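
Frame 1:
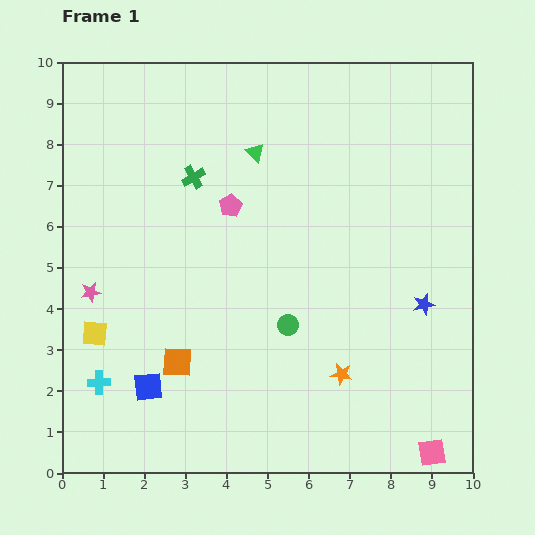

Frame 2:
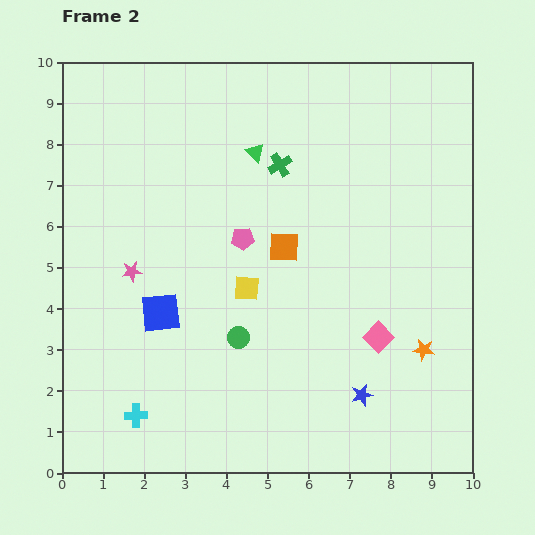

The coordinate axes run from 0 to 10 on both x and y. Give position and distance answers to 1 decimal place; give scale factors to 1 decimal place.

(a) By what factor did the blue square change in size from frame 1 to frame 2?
1.4×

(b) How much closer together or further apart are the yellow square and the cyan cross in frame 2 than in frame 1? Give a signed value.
+2.9

Distance in frame 1: 1.2. Distance in frame 2: 4.1.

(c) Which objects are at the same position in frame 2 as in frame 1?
the green triangle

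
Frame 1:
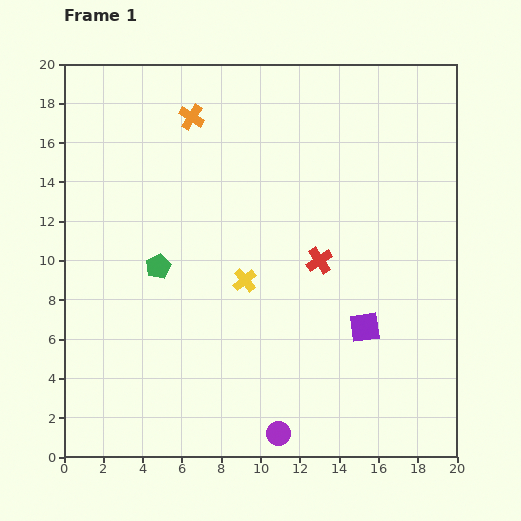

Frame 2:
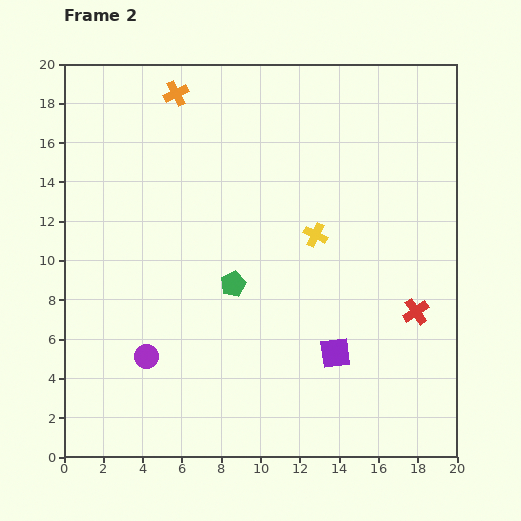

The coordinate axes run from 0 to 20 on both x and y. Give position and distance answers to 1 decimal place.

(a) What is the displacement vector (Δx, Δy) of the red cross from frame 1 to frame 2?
(4.9, -2.6)

The red cross was at (13.0, 10.0) in frame 1 and (17.9, 7.4) in frame 2.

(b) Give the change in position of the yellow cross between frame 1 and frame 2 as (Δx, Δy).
(3.6, 2.3)

The yellow cross was at (9.2, 9.0) in frame 1 and (12.8, 11.3) in frame 2.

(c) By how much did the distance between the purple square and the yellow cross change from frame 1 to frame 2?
-0.5

Distance in frame 1: 6.6. Distance in frame 2: 6.1.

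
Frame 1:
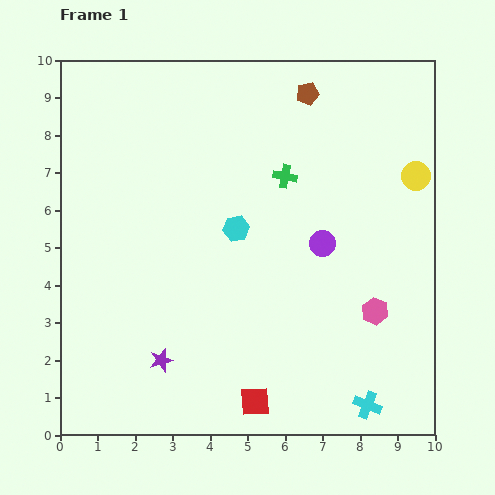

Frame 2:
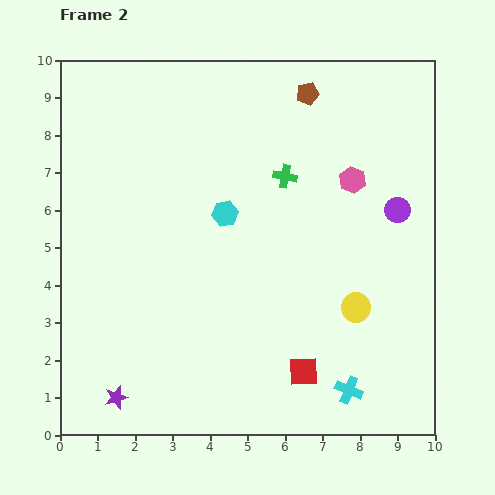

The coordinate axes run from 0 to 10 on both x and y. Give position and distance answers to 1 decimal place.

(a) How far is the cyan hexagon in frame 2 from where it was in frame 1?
0.5

The cyan hexagon moved from (4.7, 5.5) to (4.4, 5.9), a distance of √(0.3² + 0.4²) ≈ 0.5.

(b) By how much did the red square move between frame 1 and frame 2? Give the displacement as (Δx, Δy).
(1.3, 0.8)

The red square was at (5.2, 0.9) in frame 1 and (6.5, 1.7) in frame 2.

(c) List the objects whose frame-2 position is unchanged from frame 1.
the green cross, the brown pentagon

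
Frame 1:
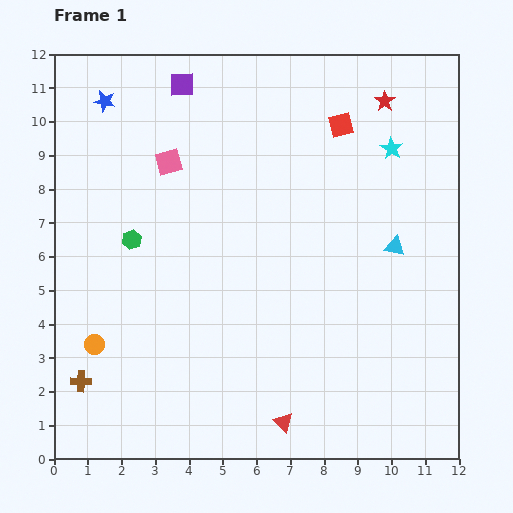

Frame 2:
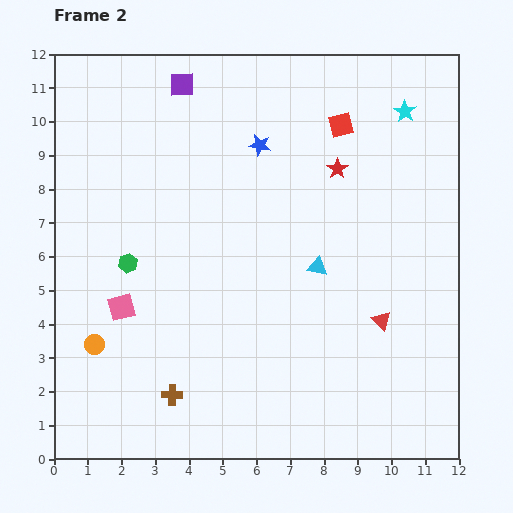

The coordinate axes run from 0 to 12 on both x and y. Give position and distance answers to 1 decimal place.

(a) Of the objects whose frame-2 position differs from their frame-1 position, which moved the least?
the green hexagon

(moved 0.7)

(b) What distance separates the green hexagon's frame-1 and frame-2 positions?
0.7

The green hexagon moved from (2.3, 6.5) to (2.2, 5.8), a distance of √(0.1² + 0.7²) ≈ 0.7.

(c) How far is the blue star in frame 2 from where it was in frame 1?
4.8

The blue star moved from (1.5, 10.6) to (6.1, 9.3), a distance of √(4.6² + 1.3²) ≈ 4.8.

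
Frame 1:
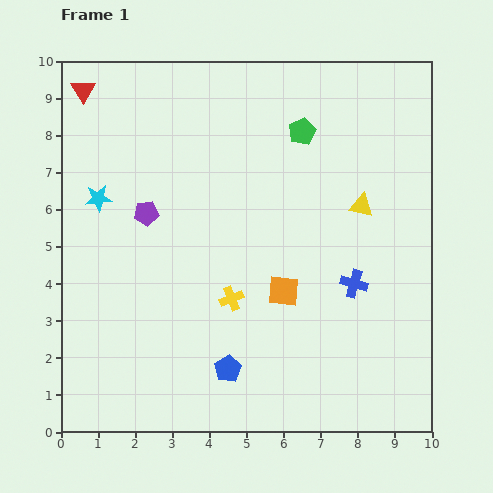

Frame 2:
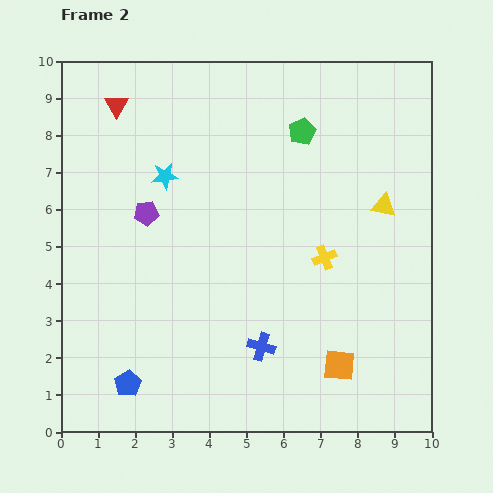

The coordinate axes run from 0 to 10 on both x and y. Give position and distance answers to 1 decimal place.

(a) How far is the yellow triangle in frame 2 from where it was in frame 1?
0.6

The yellow triangle moved from (8.1, 6.1) to (8.7, 6.1), a distance of √(0.6² + 0.0²) ≈ 0.6.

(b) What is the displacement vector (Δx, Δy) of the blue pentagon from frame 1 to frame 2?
(-2.7, -0.4)

The blue pentagon was at (4.5, 1.7) in frame 1 and (1.8, 1.3) in frame 2.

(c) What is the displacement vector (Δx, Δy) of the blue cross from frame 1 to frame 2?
(-2.5, -1.7)

The blue cross was at (7.9, 4.0) in frame 1 and (5.4, 2.3) in frame 2.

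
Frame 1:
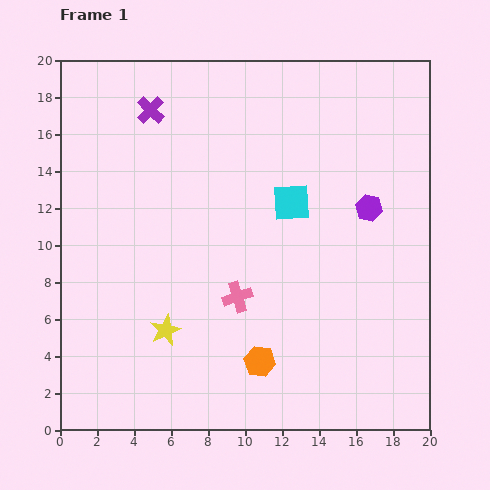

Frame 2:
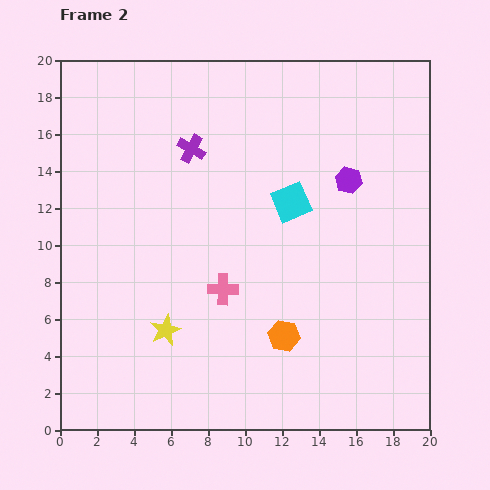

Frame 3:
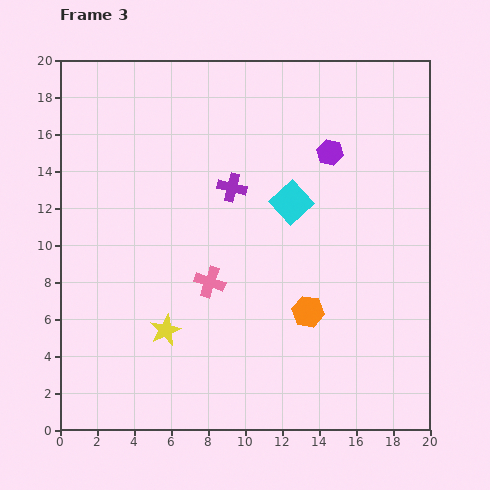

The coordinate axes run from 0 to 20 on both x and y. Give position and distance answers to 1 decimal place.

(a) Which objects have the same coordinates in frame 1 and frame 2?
the cyan square, the yellow star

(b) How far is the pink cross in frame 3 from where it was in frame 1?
1.7

The pink cross moved from (9.6, 7.2) to (8.1, 8.0), a distance of √(1.5² + 0.8²) ≈ 1.7.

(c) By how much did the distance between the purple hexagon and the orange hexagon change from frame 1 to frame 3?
-1.5

Distance in frame 1: 10.2. Distance in frame 3: 8.7.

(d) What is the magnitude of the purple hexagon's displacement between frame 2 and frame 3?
1.8

The purple hexagon moved from (15.6, 13.5) to (14.6, 15.0), a distance of √(1.0² + 1.5²) ≈ 1.8.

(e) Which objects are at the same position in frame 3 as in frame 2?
the cyan square, the yellow star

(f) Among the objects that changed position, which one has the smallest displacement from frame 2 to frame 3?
the pink cross

(moved 0.8)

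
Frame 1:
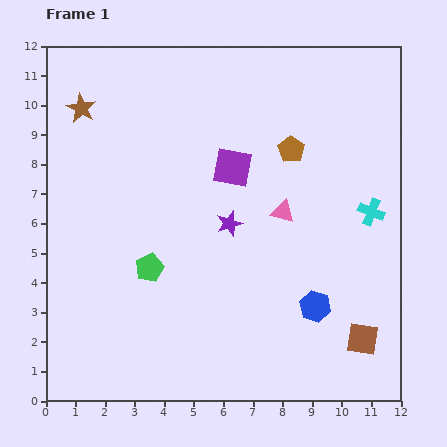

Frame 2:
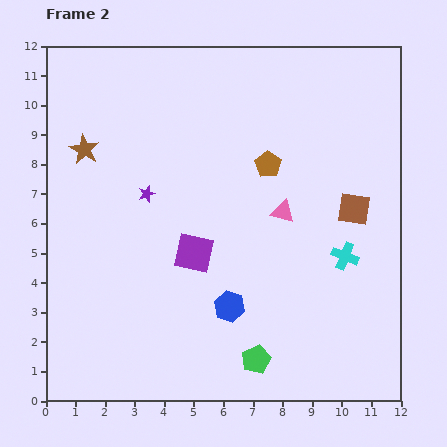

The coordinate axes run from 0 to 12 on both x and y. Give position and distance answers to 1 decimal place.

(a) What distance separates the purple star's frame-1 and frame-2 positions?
3.0

The purple star moved from (6.2, 6.0) to (3.4, 7.0), a distance of √(2.8² + 1.0²) ≈ 3.0.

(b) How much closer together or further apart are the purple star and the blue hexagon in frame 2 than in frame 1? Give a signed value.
+0.7

Distance in frame 1: 4.0. Distance in frame 2: 4.7.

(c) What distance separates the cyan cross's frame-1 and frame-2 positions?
1.7

The cyan cross moved from (11.0, 6.4) to (10.1, 4.9), a distance of √(0.9² + 1.5²) ≈ 1.7.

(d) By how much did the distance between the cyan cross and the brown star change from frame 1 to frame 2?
-0.9

Distance in frame 1: 10.4. Distance in frame 2: 9.5.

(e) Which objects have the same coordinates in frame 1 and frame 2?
the pink triangle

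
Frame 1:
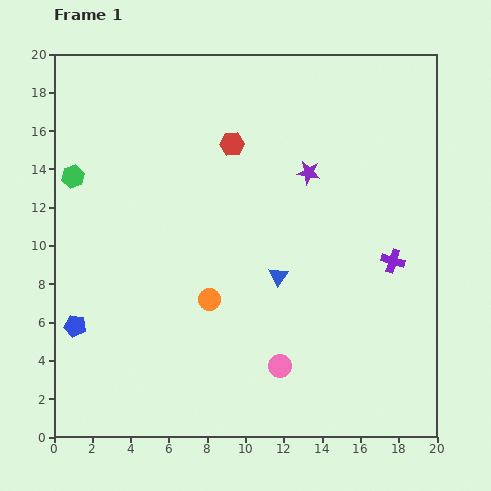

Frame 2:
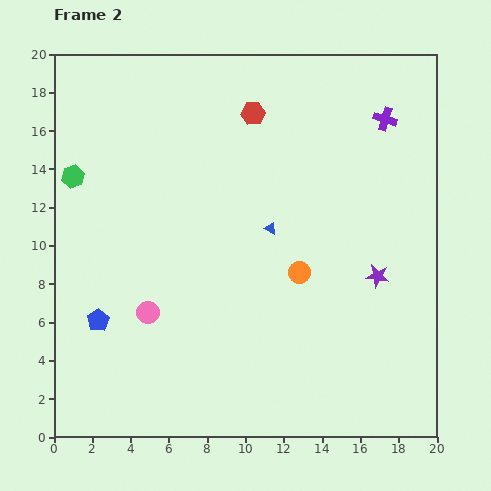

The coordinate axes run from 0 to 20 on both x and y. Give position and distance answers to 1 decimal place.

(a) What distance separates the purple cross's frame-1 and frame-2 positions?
7.4

The purple cross moved from (17.7, 9.2) to (17.3, 16.6), a distance of √(0.4² + 7.4²) ≈ 7.4.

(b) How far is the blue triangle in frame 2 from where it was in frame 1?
2.5

The blue triangle moved from (11.7, 8.4) to (11.3, 10.9), a distance of √(0.4² + 2.5²) ≈ 2.5.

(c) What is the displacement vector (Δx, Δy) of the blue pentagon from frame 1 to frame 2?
(1.2, 0.3)

The blue pentagon was at (1.1, 5.8) in frame 1 and (2.3, 6.1) in frame 2.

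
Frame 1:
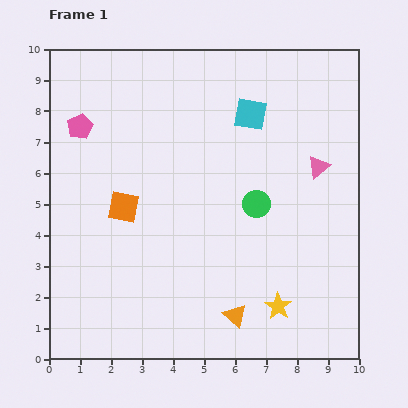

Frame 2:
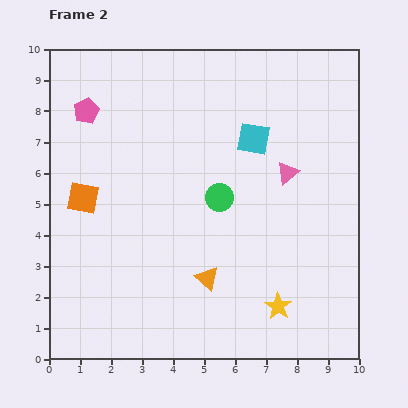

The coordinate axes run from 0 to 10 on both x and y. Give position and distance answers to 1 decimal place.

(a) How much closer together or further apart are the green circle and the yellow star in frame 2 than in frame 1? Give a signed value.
+0.6

Distance in frame 1: 3.4. Distance in frame 2: 4.0.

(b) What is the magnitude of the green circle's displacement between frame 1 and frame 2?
1.2

The green circle moved from (6.7, 5.0) to (5.5, 5.2), a distance of √(1.2² + 0.2²) ≈ 1.2.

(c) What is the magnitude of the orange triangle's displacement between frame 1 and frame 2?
1.5

The orange triangle moved from (6.0, 1.4) to (5.1, 2.6), a distance of √(0.9² + 1.2²) ≈ 1.5.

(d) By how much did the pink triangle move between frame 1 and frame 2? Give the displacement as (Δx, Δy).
(-1.0, -0.2)

The pink triangle was at (8.7, 6.2) in frame 1 and (7.7, 6.0) in frame 2.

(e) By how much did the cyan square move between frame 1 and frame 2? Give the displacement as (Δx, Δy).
(0.1, -0.8)

The cyan square was at (6.5, 7.9) in frame 1 and (6.6, 7.1) in frame 2.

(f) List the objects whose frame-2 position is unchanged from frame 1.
the yellow star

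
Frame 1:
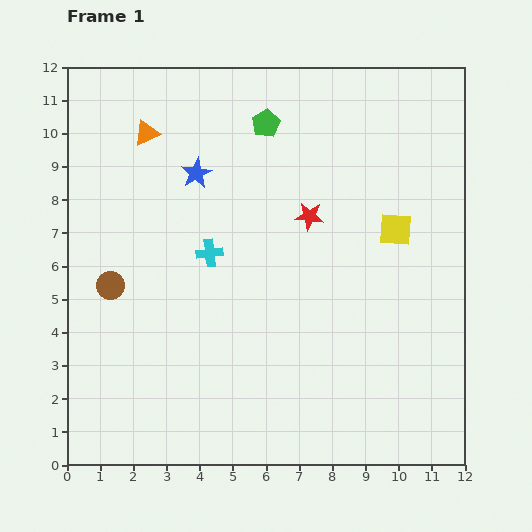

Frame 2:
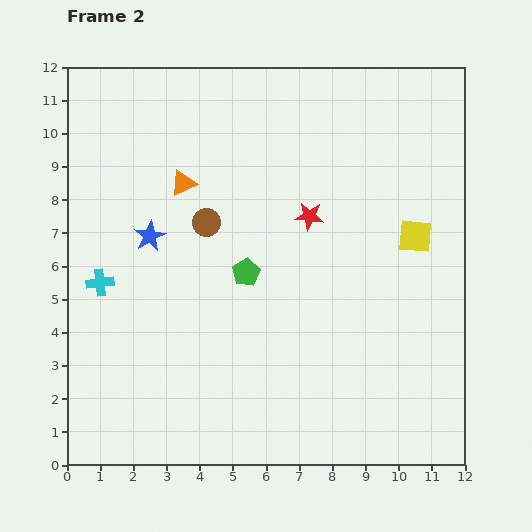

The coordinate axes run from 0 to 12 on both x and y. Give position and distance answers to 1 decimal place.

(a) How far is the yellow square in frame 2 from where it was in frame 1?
0.6

The yellow square moved from (9.9, 7.1) to (10.5, 6.9), a distance of √(0.6² + 0.2²) ≈ 0.6.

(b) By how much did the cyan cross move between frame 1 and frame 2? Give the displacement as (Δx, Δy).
(-3.3, -0.9)

The cyan cross was at (4.3, 6.4) in frame 1 and (1.0, 5.5) in frame 2.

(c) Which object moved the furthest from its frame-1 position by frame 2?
the green pentagon

(moved 4.5; next 3.5)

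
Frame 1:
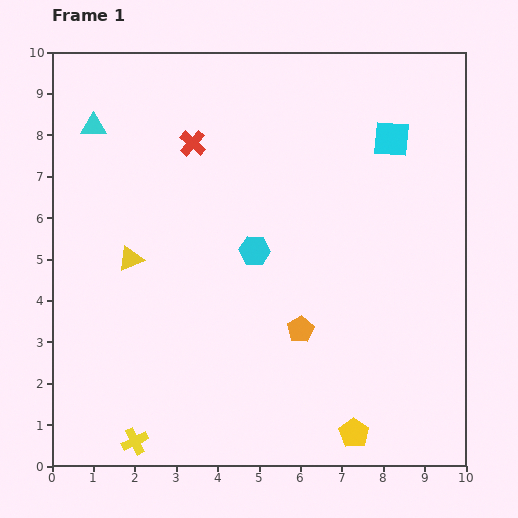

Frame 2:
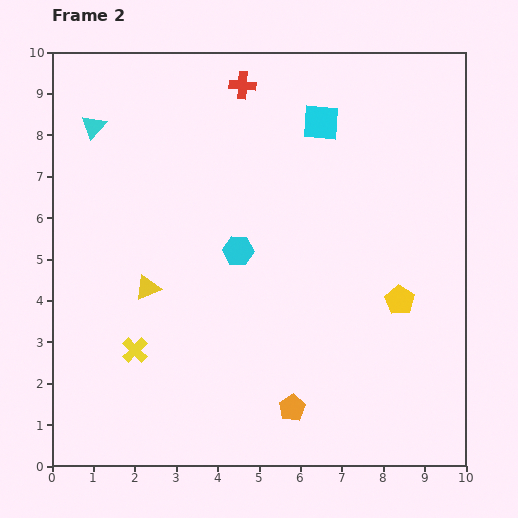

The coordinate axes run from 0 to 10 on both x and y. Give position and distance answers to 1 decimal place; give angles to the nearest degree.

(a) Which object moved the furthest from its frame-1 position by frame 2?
the yellow pentagon

(moved 3.4; next 2.2)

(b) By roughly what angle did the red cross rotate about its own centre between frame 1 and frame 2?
37° counter-clockwise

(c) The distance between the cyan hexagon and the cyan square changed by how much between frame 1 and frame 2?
-0.6

Distance in frame 1: 4.3. Distance in frame 2: 3.7.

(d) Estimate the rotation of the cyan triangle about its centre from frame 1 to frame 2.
50° counter-clockwise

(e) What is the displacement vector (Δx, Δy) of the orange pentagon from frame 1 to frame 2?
(-0.2, -1.9)

The orange pentagon was at (6.0, 3.3) in frame 1 and (5.8, 1.4) in frame 2.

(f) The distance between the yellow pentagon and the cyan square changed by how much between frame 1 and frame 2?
-2.5

Distance in frame 1: 7.2. Distance in frame 2: 4.7.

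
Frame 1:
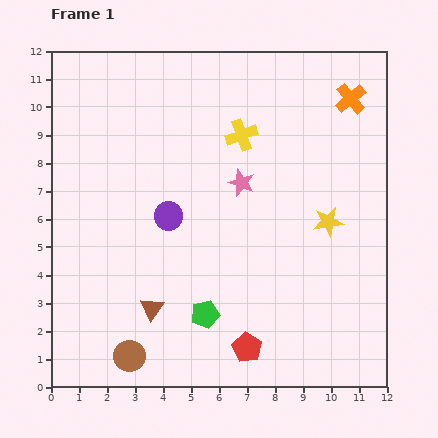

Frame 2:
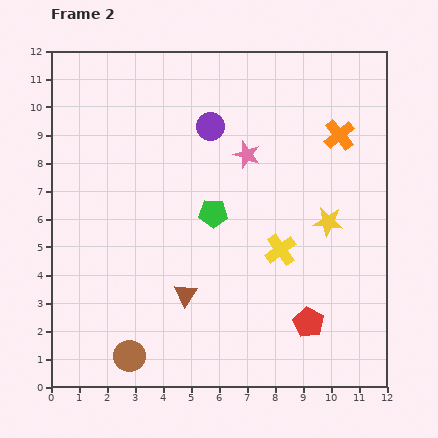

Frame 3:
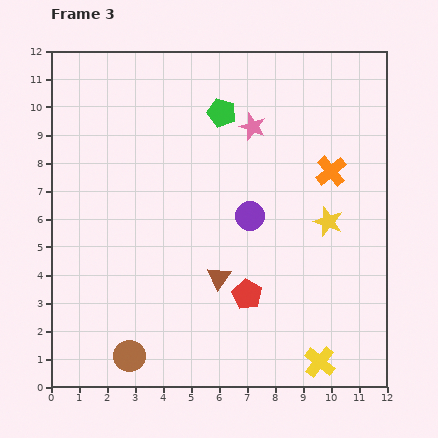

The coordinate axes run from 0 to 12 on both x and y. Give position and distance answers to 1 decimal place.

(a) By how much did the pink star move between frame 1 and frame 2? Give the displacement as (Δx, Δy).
(0.2, 1.0)

The pink star was at (6.8, 7.3) in frame 1 and (7.0, 8.3) in frame 2.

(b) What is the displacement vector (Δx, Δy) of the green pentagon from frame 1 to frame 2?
(0.3, 3.6)

The green pentagon was at (5.5, 2.6) in frame 1 and (5.8, 6.2) in frame 2.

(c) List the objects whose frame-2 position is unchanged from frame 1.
the yellow star, the brown circle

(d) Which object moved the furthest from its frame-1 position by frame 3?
the yellow cross

(moved 8.6; next 7.2)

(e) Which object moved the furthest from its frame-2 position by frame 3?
the yellow cross

(moved 4.2; next 3.6)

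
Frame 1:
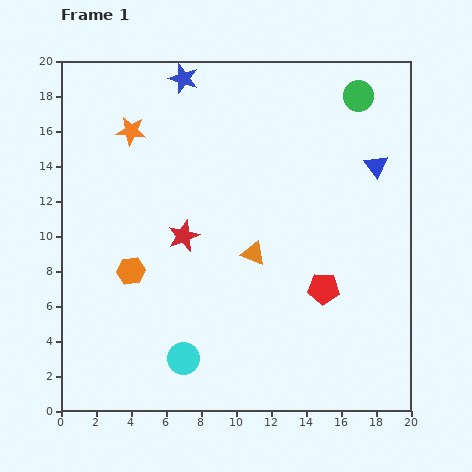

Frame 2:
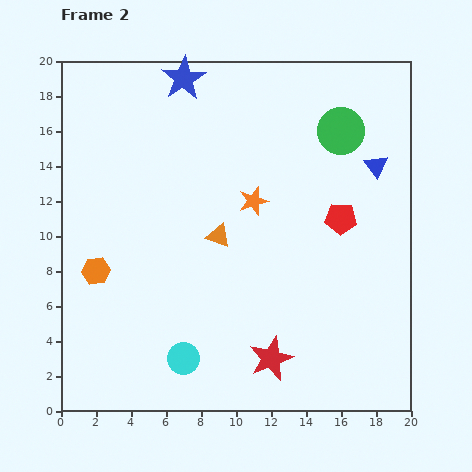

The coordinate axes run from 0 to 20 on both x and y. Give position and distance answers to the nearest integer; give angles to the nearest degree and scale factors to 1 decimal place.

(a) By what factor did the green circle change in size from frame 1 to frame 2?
1.5×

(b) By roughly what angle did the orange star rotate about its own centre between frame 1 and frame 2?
24° counter-clockwise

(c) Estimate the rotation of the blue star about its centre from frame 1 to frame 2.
22° clockwise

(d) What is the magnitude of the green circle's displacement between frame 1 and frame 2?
2

The green circle moved from (17, 18) to (16, 16), a distance of √(1² + 2²) ≈ 2.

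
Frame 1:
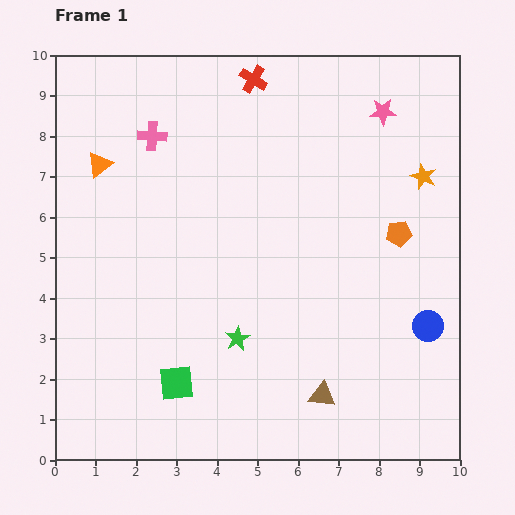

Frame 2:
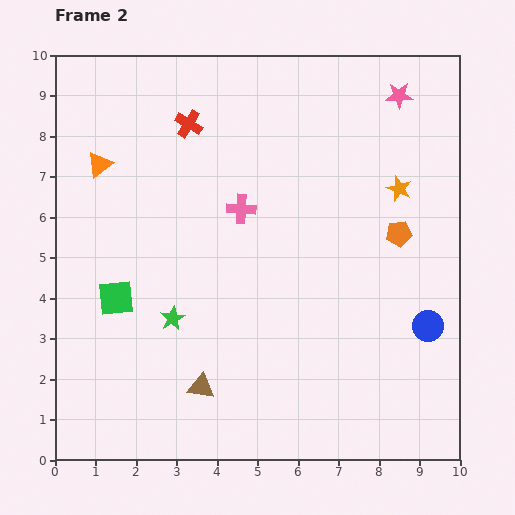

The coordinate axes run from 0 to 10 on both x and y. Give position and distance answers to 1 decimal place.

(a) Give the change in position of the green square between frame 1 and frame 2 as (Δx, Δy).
(-1.5, 2.1)

The green square was at (3.0, 1.9) in frame 1 and (1.5, 4.0) in frame 2.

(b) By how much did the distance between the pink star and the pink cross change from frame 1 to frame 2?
-0.9

Distance in frame 1: 5.7. Distance in frame 2: 4.8.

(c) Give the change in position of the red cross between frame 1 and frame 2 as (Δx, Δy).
(-1.6, -1.1)

The red cross was at (4.9, 9.4) in frame 1 and (3.3, 8.3) in frame 2.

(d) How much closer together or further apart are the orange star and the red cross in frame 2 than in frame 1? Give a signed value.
+0.6

Distance in frame 1: 4.8. Distance in frame 2: 5.4.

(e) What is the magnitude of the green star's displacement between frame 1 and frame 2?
1.7

The green star moved from (4.5, 3.0) to (2.9, 3.5), a distance of √(1.6² + 0.5²) ≈ 1.7.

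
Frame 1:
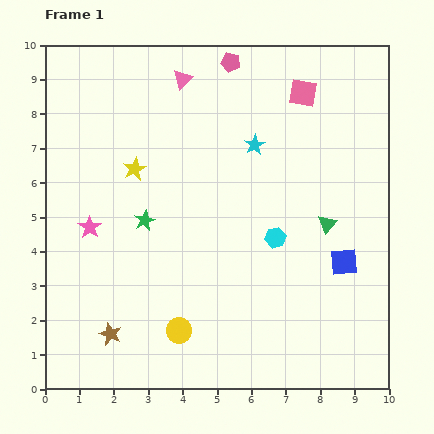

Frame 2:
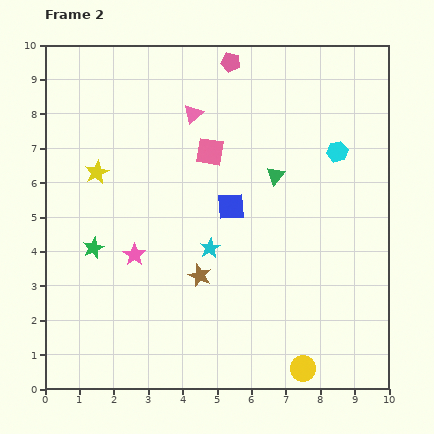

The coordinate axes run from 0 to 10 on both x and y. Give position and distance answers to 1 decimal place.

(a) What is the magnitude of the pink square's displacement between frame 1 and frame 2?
3.2

The pink square moved from (7.5, 8.6) to (4.8, 6.9), a distance of √(2.7² + 1.7²) ≈ 3.2.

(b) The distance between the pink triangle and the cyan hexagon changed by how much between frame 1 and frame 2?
-1.0

Distance in frame 1: 5.3. Distance in frame 2: 4.3.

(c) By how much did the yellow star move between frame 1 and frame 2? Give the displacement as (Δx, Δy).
(-1.1, -0.1)

The yellow star was at (2.6, 6.4) in frame 1 and (1.5, 6.3) in frame 2.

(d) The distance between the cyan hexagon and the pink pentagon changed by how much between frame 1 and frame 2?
-1.3

Distance in frame 1: 5.3. Distance in frame 2: 4.0.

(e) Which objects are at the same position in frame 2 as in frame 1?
the pink pentagon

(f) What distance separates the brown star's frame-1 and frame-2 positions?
3.1

The brown star moved from (1.9, 1.6) to (4.5, 3.3), a distance of √(2.6² + 1.7²) ≈ 3.1.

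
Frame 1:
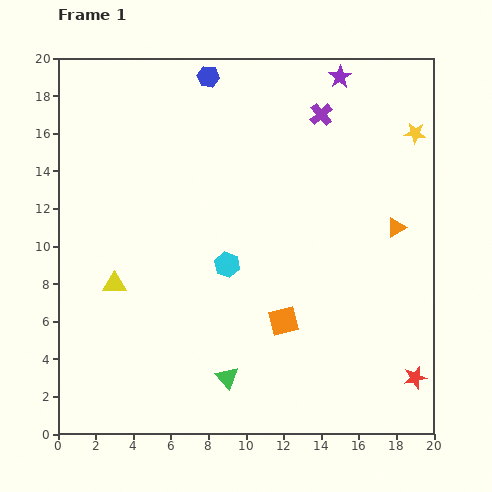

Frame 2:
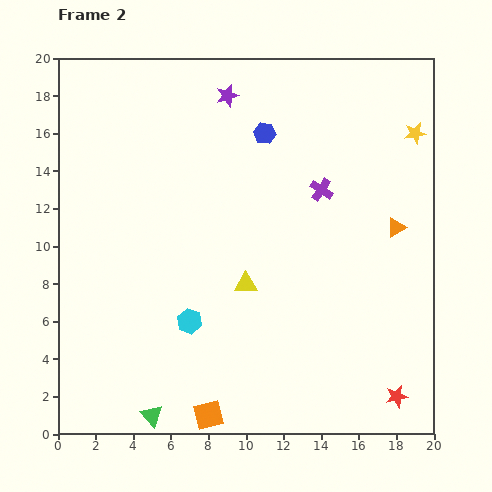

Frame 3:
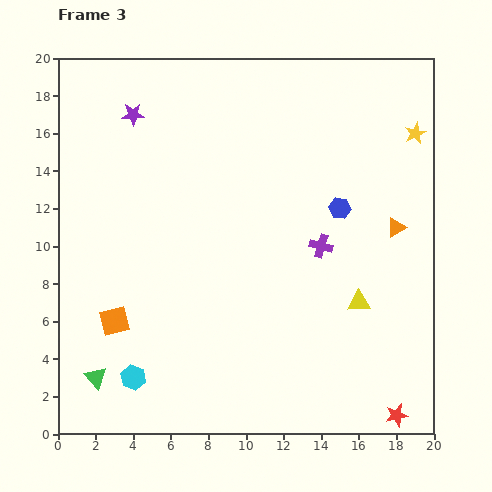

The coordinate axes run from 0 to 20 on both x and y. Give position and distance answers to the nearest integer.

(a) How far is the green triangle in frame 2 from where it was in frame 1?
4

The green triangle moved from (9, 3) to (5, 1), a distance of √(4² + 2²) ≈ 4.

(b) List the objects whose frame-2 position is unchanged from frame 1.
the orange triangle, the yellow star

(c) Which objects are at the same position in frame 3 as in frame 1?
the orange triangle, the yellow star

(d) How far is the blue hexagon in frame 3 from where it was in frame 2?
6

The blue hexagon moved from (11, 16) to (15, 12), a distance of √(4² + 4²) ≈ 6.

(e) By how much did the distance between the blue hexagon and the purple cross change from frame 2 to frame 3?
-2

Distance in frame 2: 4. Distance in frame 3: 2.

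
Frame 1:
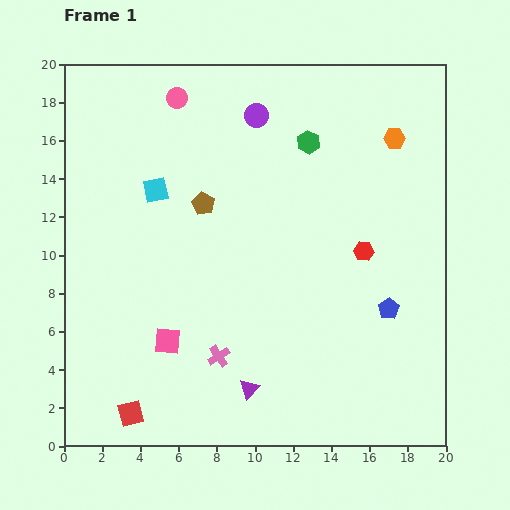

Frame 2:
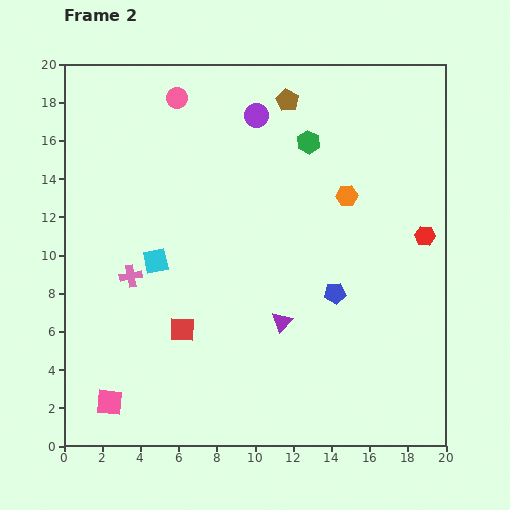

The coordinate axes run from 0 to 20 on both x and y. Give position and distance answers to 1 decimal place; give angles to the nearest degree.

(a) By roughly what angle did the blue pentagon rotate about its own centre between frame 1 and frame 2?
26° clockwise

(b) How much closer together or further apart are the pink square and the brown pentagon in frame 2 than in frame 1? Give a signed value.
+10.9

Distance in frame 1: 7.4. Distance in frame 2: 18.3.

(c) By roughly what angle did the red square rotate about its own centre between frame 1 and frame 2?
15° clockwise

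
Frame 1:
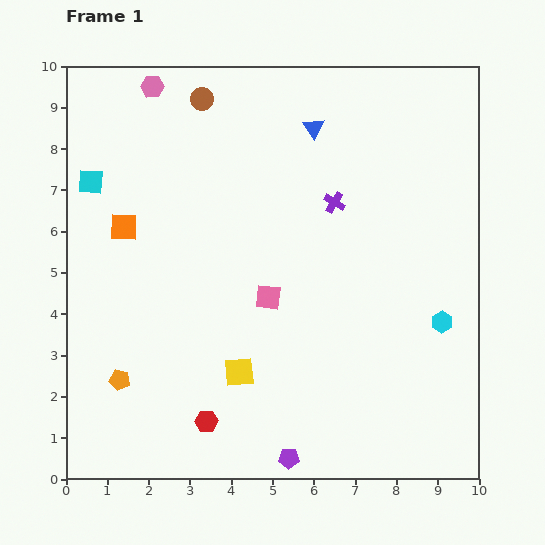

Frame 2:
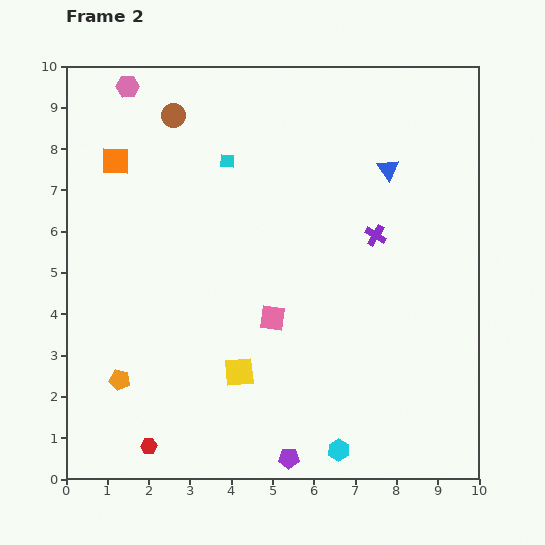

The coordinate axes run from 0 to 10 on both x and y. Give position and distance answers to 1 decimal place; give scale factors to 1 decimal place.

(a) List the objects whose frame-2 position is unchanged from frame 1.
the orange pentagon, the purple pentagon, the yellow square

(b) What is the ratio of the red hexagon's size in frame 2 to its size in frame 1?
0.7×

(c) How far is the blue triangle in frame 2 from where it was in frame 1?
2.1

The blue triangle moved from (6.0, 8.5) to (7.8, 7.5), a distance of √(1.8² + 1.0²) ≈ 2.1.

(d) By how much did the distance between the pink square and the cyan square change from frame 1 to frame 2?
-1.1

Distance in frame 1: 5.1. Distance in frame 2: 4.0.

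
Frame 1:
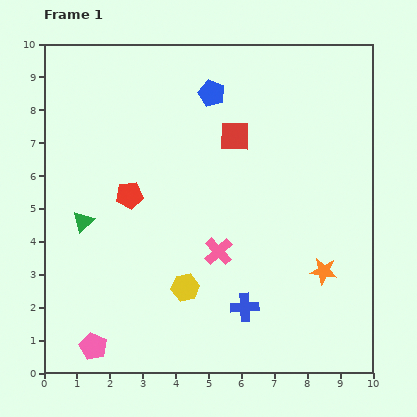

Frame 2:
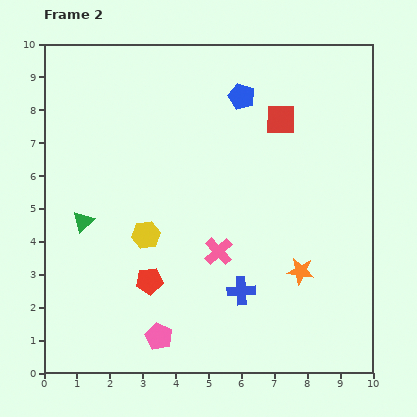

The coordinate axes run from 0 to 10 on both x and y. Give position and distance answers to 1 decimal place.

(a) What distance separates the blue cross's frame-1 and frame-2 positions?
0.5

The blue cross moved from (6.1, 2.0) to (6.0, 2.5), a distance of √(0.1² + 0.5²) ≈ 0.5.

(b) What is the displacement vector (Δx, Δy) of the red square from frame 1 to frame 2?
(1.4, 0.5)

The red square was at (5.8, 7.2) in frame 1 and (7.2, 7.7) in frame 2.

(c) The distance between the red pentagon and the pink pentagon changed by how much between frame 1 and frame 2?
-3.0

Distance in frame 1: 4.7. Distance in frame 2: 1.7.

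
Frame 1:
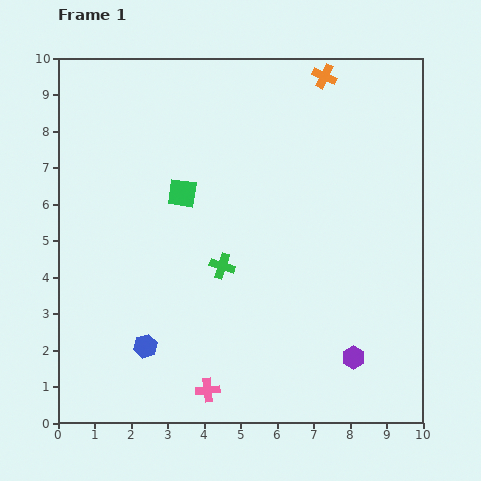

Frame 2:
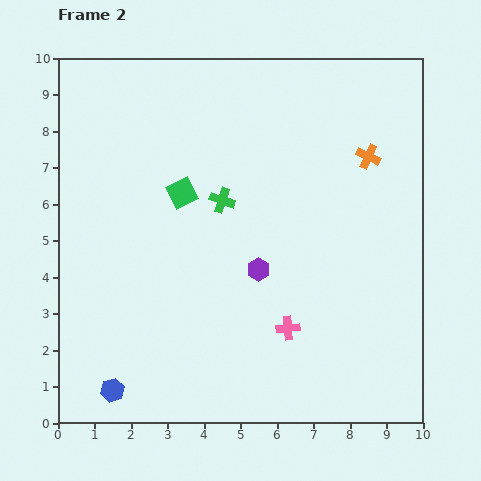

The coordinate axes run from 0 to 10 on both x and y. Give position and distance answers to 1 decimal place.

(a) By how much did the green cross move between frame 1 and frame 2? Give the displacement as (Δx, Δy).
(0.0, 1.8)

The green cross was at (4.5, 4.3) in frame 1 and (4.5, 6.1) in frame 2.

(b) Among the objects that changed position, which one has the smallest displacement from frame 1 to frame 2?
the blue hexagon

(moved 1.5)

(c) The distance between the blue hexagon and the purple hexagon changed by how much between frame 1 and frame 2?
-0.5

Distance in frame 1: 5.7. Distance in frame 2: 5.2.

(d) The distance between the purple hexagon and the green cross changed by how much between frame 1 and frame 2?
-2.3

Distance in frame 1: 4.4. Distance in frame 2: 2.1.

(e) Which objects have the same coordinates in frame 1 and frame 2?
the green square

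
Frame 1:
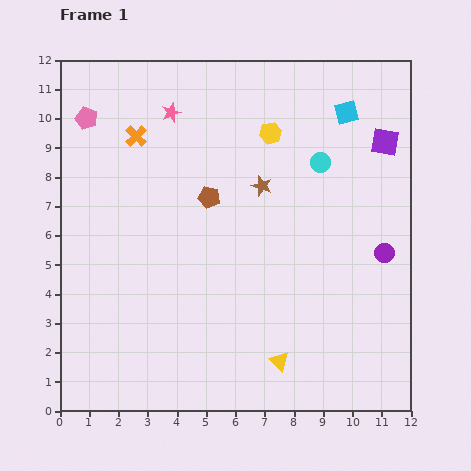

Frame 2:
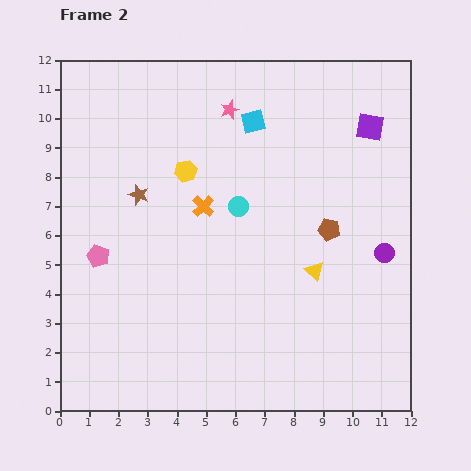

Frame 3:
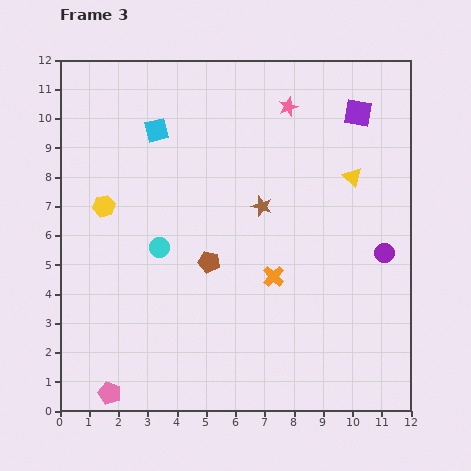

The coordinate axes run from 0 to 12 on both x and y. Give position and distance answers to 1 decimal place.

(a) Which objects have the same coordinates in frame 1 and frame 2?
the purple circle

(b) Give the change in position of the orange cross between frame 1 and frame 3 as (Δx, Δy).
(4.7, -4.8)

The orange cross was at (2.6, 9.4) in frame 1 and (7.3, 4.6) in frame 3.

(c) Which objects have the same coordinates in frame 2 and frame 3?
the purple circle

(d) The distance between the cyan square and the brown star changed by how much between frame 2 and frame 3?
-0.2

Distance in frame 2: 4.6. Distance in frame 3: 4.4.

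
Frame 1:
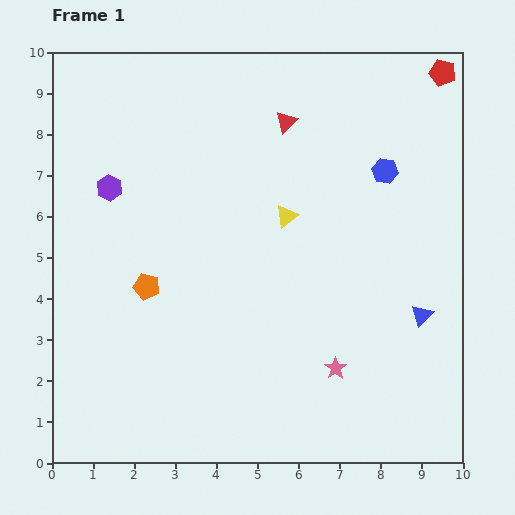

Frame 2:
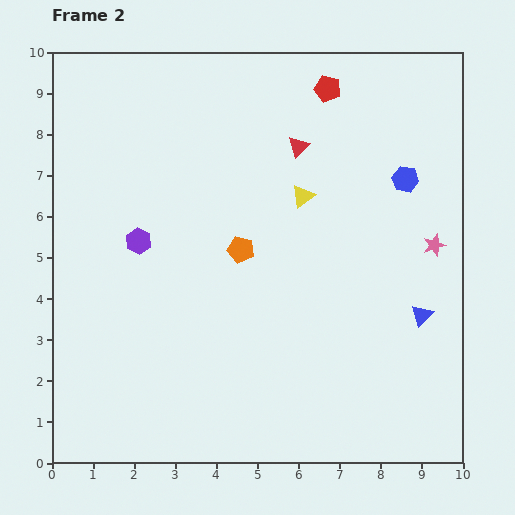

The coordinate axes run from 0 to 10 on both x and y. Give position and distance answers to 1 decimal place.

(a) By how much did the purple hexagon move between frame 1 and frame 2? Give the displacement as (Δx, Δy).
(0.7, -1.3)

The purple hexagon was at (1.4, 6.7) in frame 1 and (2.1, 5.4) in frame 2.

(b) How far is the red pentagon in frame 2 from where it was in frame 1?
2.8

The red pentagon moved from (9.5, 9.5) to (6.7, 9.1), a distance of √(2.8² + 0.4²) ≈ 2.8.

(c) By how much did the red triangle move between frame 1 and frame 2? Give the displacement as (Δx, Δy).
(0.3, -0.6)

The red triangle was at (5.7, 8.3) in frame 1 and (6.0, 7.7) in frame 2.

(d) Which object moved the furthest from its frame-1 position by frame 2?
the pink star

(moved 3.8; next 2.8)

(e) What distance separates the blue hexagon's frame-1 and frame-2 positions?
0.5

The blue hexagon moved from (8.1, 7.1) to (8.6, 6.9), a distance of √(0.5² + 0.2²) ≈ 0.5.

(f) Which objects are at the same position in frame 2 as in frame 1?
the blue triangle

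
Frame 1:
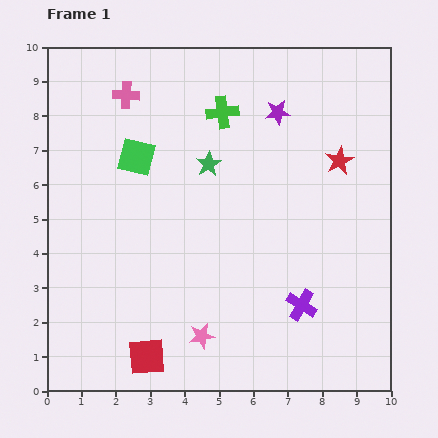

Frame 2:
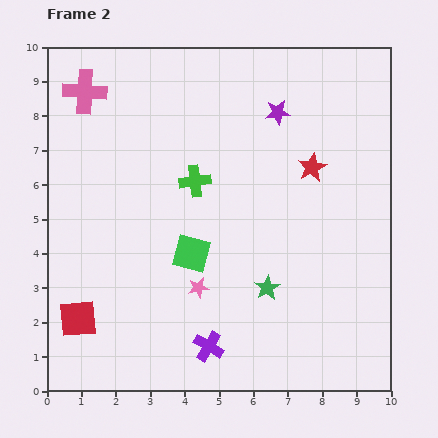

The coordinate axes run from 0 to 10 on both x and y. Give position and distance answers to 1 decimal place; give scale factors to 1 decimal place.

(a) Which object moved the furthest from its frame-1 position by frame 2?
the green star

(moved 4.0; next 3.2)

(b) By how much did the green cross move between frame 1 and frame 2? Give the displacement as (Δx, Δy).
(-0.8, -2.0)

The green cross was at (5.1, 8.1) in frame 1 and (4.3, 6.1) in frame 2.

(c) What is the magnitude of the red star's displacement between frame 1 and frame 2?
0.8

The red star moved from (8.5, 6.7) to (7.7, 6.5), a distance of √(0.8² + 0.2²) ≈ 0.8.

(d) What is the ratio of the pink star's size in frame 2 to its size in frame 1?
0.8×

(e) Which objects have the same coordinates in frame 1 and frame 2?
the purple star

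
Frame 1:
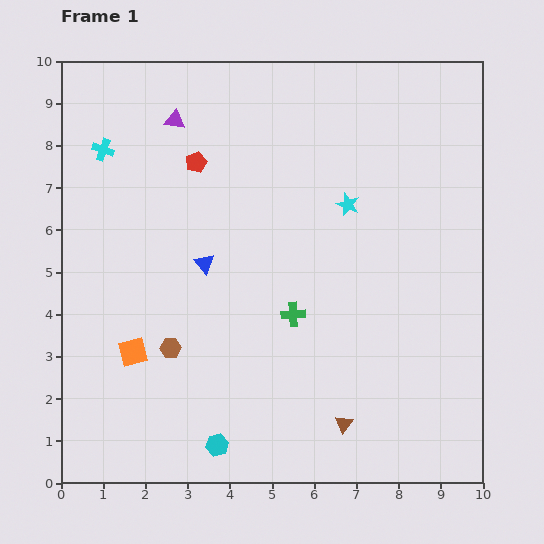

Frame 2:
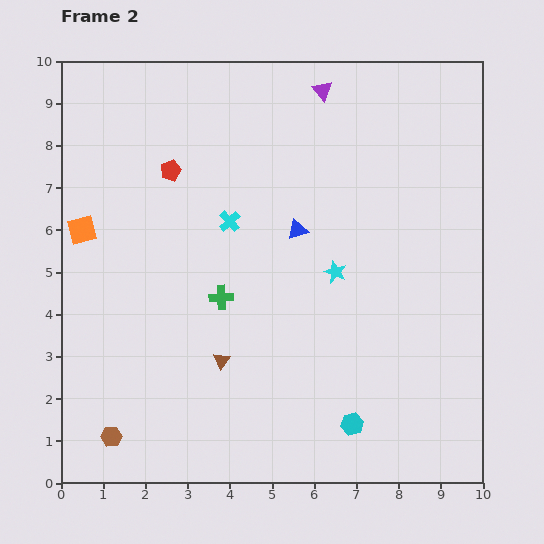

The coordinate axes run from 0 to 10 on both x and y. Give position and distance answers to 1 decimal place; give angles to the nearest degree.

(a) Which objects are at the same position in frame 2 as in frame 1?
none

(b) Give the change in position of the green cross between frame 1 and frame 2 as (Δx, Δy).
(-1.7, 0.4)

The green cross was at (5.5, 4.0) in frame 1 and (3.8, 4.4) in frame 2.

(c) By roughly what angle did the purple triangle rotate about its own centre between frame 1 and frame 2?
41° clockwise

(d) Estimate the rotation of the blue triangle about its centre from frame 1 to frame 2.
51° clockwise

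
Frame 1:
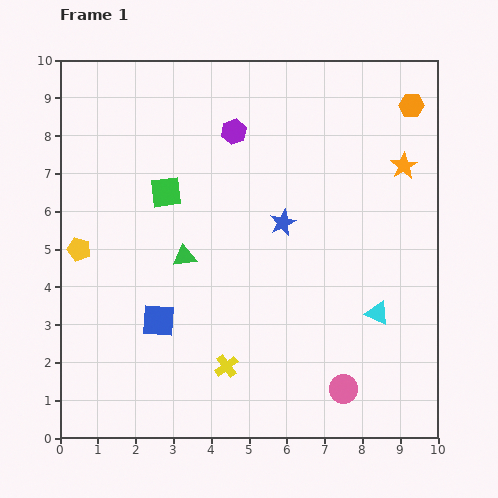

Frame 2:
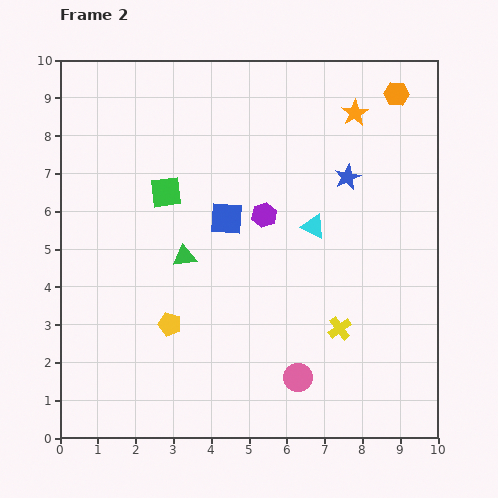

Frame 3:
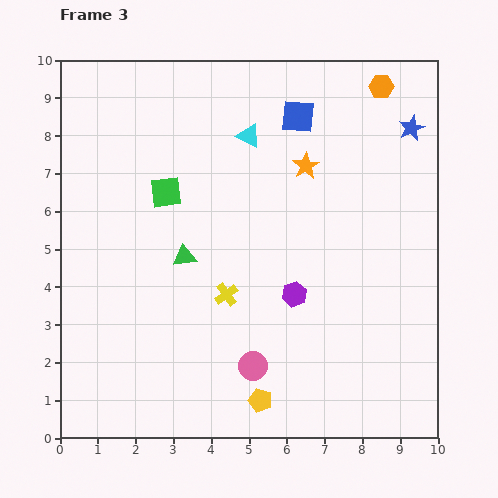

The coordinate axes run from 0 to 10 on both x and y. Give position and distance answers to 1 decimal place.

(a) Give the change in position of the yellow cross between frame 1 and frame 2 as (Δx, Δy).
(3.0, 1.0)

The yellow cross was at (4.4, 1.9) in frame 1 and (7.4, 2.9) in frame 2.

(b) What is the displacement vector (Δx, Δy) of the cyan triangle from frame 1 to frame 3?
(-3.4, 4.7)

The cyan triangle was at (8.4, 3.3) in frame 1 and (5.0, 8.0) in frame 3.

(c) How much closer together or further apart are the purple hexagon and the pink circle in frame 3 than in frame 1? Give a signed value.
-5.2

Distance in frame 1: 7.4. Distance in frame 3: 2.2.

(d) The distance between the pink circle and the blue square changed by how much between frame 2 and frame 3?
+2.1

Distance in frame 2: 4.6. Distance in frame 3: 6.7.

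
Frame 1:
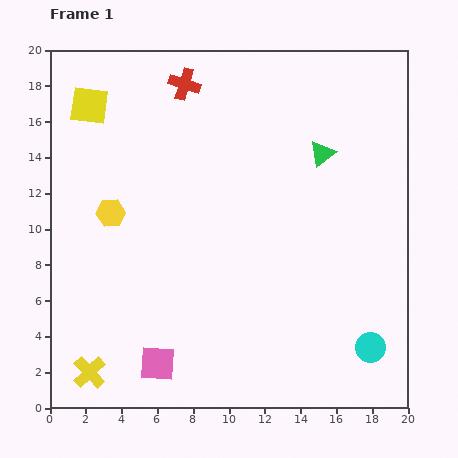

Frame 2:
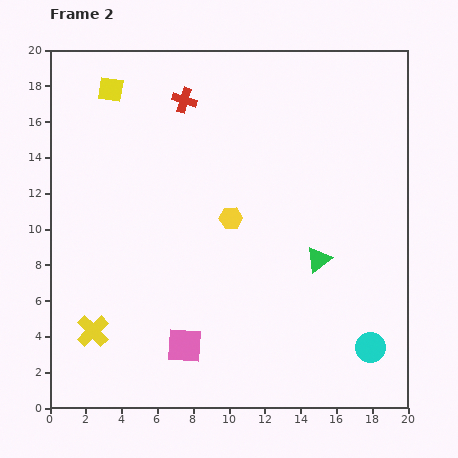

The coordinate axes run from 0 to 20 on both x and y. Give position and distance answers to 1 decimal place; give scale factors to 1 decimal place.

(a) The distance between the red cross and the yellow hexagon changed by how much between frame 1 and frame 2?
-1.2

Distance in frame 1: 8.3. Distance in frame 2: 7.1.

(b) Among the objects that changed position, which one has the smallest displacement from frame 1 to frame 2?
the red cross

(moved 0.9)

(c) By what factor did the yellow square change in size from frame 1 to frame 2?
0.7×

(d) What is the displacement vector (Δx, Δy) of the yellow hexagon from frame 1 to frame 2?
(6.7, -0.3)

The yellow hexagon was at (3.4, 10.9) in frame 1 and (10.1, 10.6) in frame 2.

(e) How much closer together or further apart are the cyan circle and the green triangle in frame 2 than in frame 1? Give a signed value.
-5.4

Distance in frame 1: 11.1. Distance in frame 2: 5.7.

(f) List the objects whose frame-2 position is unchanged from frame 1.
the cyan circle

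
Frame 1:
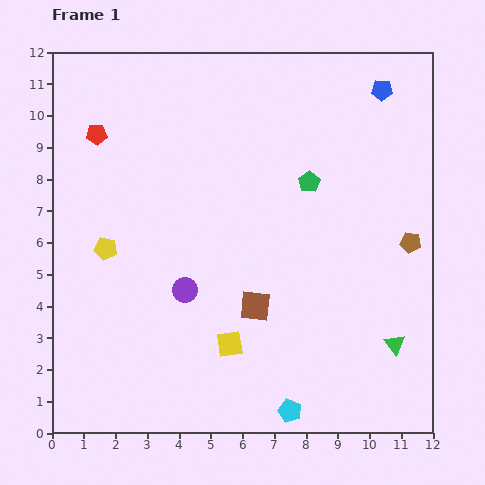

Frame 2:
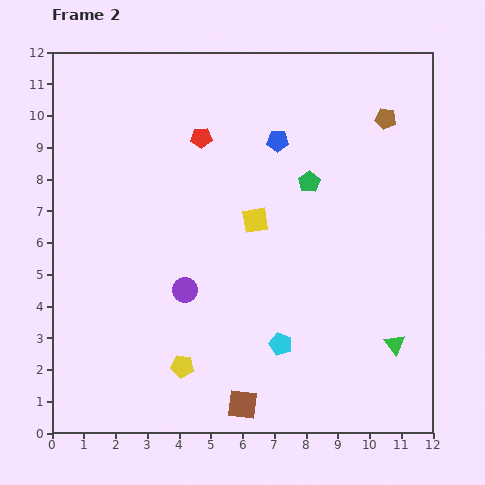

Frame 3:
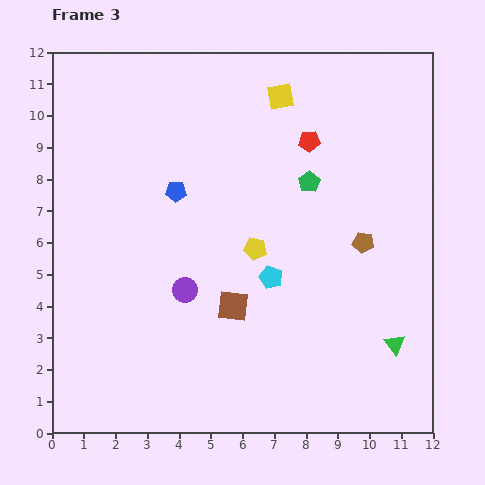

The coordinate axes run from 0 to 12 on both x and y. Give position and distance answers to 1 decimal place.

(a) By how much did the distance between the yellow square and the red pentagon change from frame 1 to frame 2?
-4.7

Distance in frame 1: 7.8. Distance in frame 2: 3.1.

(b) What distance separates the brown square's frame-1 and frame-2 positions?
3.1

The brown square moved from (6.4, 4.0) to (6.0, 0.9), a distance of √(0.4² + 3.1²) ≈ 3.1.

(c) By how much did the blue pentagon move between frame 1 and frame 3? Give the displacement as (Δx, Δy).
(-6.5, -3.2)

The blue pentagon was at (10.4, 10.8) in frame 1 and (3.9, 7.6) in frame 3.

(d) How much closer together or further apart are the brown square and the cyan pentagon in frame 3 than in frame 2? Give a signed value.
-0.7

Distance in frame 2: 2.2. Distance in frame 3: 1.5.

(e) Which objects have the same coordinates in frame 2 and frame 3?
the green pentagon, the purple circle, the green triangle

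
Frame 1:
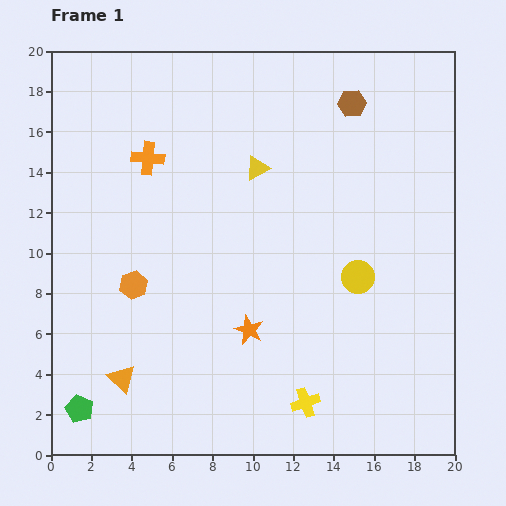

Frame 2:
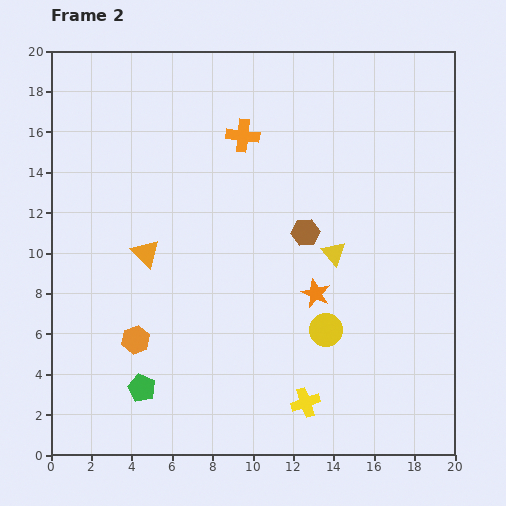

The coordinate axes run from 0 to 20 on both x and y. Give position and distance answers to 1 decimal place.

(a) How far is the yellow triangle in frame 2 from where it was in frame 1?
5.7

The yellow triangle moved from (10.2, 14.2) to (14.0, 10.0), a distance of √(3.8² + 4.2²) ≈ 5.7.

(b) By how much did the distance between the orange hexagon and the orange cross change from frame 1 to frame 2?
+5.1

Distance in frame 1: 6.3. Distance in frame 2: 11.4.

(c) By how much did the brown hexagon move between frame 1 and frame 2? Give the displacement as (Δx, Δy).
(-2.3, -6.4)

The brown hexagon was at (14.9, 17.4) in frame 1 and (12.6, 11.0) in frame 2.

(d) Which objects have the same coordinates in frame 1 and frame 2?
the yellow cross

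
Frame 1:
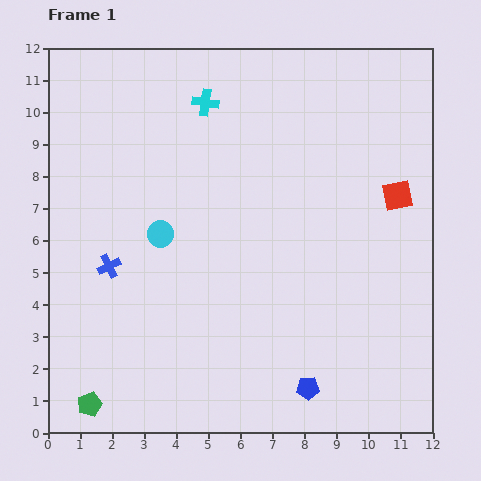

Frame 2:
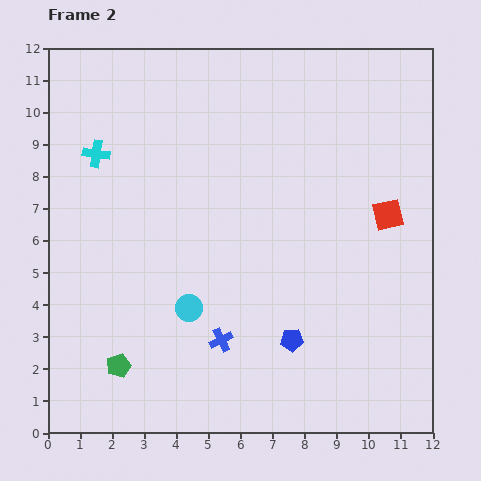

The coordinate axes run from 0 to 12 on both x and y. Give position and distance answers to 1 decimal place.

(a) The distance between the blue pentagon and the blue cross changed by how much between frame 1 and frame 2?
-5.1

Distance in frame 1: 7.3. Distance in frame 2: 2.2.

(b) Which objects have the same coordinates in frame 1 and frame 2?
none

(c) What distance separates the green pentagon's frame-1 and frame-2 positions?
1.5

The green pentagon moved from (1.3, 0.9) to (2.2, 2.1), a distance of √(0.9² + 1.2²) ≈ 1.5.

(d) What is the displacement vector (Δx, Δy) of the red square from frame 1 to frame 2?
(-0.3, -0.6)

The red square was at (10.9, 7.4) in frame 1 and (10.6, 6.8) in frame 2.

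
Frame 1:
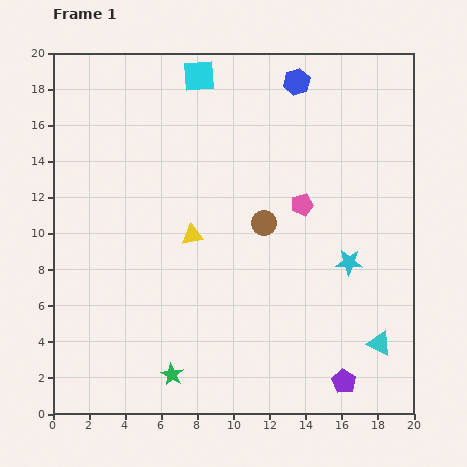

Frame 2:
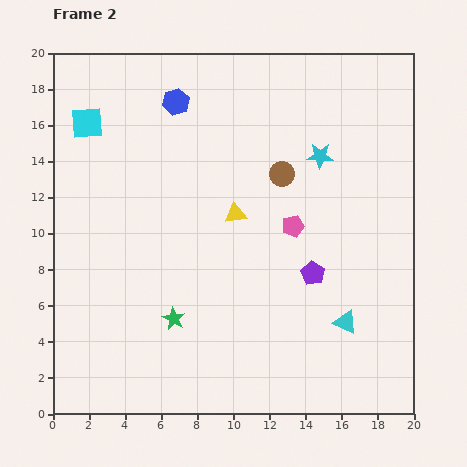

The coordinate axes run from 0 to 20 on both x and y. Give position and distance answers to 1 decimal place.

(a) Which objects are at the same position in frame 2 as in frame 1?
none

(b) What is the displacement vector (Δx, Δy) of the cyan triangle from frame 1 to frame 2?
(-1.9, 1.2)

The cyan triangle was at (18.1, 3.9) in frame 1 and (16.2, 5.1) in frame 2.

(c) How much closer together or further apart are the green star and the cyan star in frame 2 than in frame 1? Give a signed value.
+0.5

Distance in frame 1: 11.6. Distance in frame 2: 12.1.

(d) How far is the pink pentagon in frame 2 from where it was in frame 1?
1.3

The pink pentagon moved from (13.8, 11.6) to (13.3, 10.4), a distance of √(0.5² + 1.2²) ≈ 1.3.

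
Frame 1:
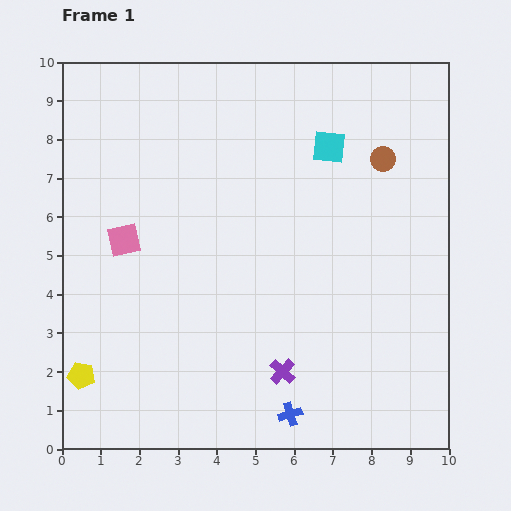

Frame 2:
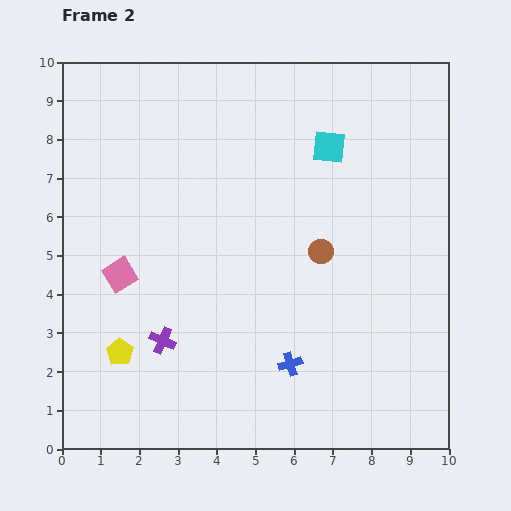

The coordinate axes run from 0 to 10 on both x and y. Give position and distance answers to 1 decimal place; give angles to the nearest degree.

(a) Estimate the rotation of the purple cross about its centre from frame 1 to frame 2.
19° counter-clockwise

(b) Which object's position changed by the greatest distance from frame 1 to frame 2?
the purple cross

(moved 3.2; next 2.9)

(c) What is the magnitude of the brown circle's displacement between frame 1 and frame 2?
2.9

The brown circle moved from (8.3, 7.5) to (6.7, 5.1), a distance of √(1.6² + 2.4²) ≈ 2.9.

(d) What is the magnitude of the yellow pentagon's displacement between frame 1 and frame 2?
1.2

The yellow pentagon moved from (0.5, 1.9) to (1.5, 2.5), a distance of √(1.0² + 0.6²) ≈ 1.2.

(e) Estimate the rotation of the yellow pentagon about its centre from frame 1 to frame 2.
23° clockwise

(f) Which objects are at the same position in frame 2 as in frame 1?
the cyan square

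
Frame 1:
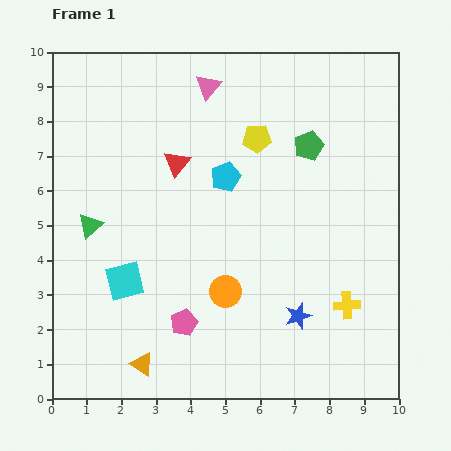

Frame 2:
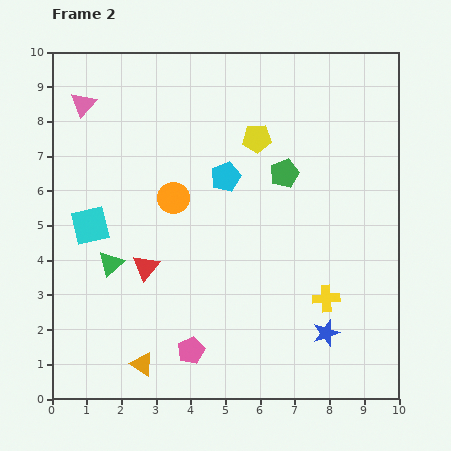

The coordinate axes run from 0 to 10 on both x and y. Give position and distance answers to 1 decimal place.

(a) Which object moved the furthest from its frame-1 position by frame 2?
the pink triangle

(moved 3.6; next 3.1)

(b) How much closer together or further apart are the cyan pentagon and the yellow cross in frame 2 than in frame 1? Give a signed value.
-0.6

Distance in frame 1: 5.1. Distance in frame 2: 4.5.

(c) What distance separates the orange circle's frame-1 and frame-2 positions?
3.1

The orange circle moved from (5.0, 3.1) to (3.5, 5.8), a distance of √(1.5² + 2.7²) ≈ 3.1.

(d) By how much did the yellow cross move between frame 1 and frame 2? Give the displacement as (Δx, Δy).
(-0.6, 0.2)

The yellow cross was at (8.5, 2.7) in frame 1 and (7.9, 2.9) in frame 2.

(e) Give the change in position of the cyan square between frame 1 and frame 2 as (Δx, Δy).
(-1.0, 1.6)

The cyan square was at (2.1, 3.4) in frame 1 and (1.1, 5.0) in frame 2.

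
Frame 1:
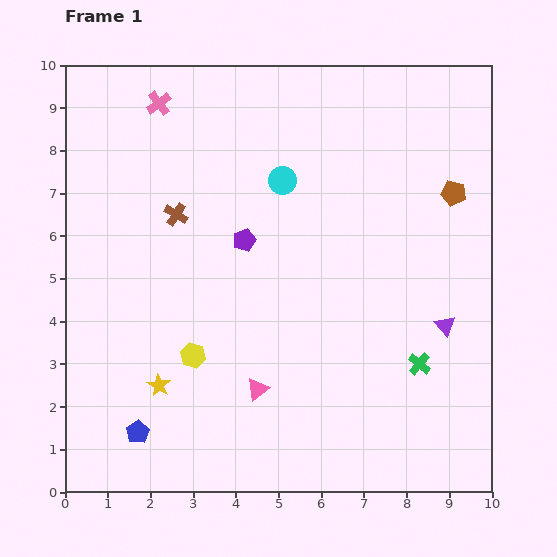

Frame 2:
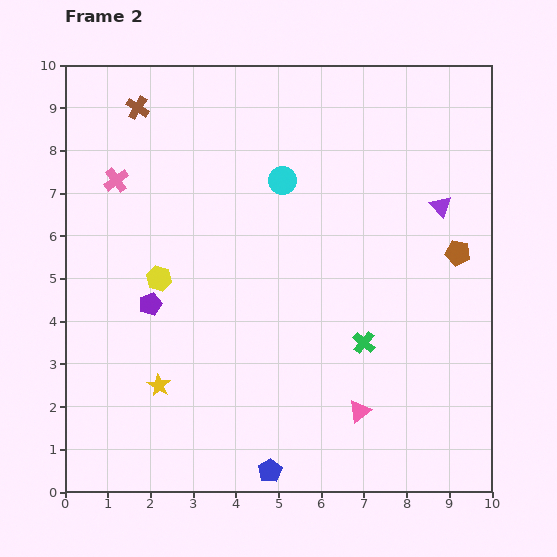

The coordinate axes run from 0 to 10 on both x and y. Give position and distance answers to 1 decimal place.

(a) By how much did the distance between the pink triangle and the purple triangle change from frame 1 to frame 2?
+0.6

Distance in frame 1: 4.6. Distance in frame 2: 5.2.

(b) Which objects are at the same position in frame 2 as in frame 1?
the yellow star, the cyan circle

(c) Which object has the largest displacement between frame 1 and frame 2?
the blue pentagon

(moved 3.2; next 2.8)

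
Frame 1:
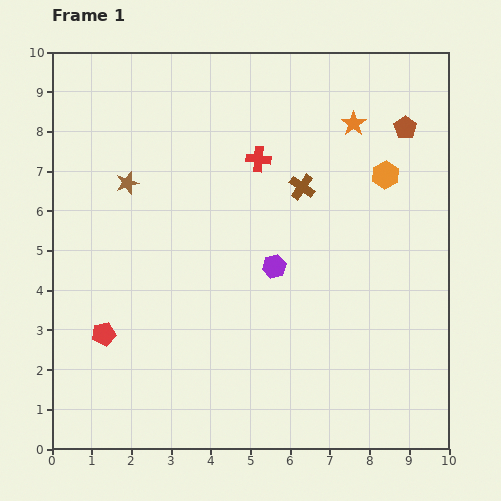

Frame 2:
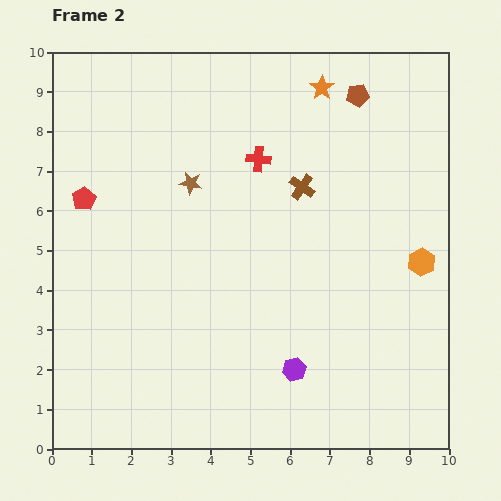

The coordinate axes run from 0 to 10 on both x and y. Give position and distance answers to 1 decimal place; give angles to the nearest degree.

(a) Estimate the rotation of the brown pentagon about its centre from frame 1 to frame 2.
29° clockwise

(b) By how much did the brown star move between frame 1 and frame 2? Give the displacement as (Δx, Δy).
(1.6, 0.0)

The brown star was at (1.9, 6.7) in frame 1 and (3.5, 6.7) in frame 2.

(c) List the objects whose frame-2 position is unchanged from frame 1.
the brown cross, the red cross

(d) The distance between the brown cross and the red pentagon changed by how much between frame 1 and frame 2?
-0.7

Distance in frame 1: 6.2. Distance in frame 2: 5.5.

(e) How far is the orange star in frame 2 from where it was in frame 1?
1.2

The orange star moved from (7.6, 8.2) to (6.8, 9.1), a distance of √(0.8² + 0.9²) ≈ 1.2.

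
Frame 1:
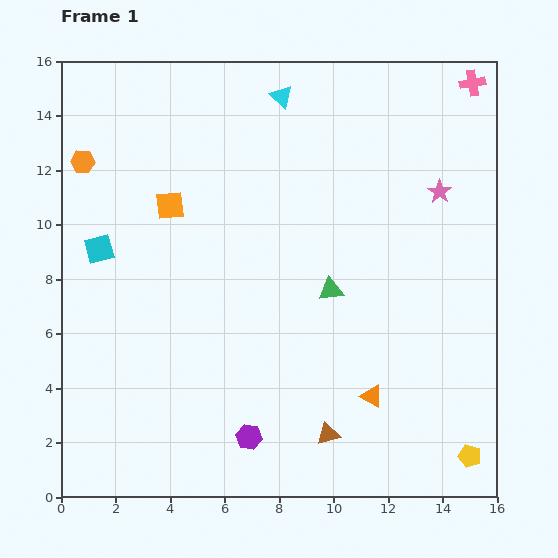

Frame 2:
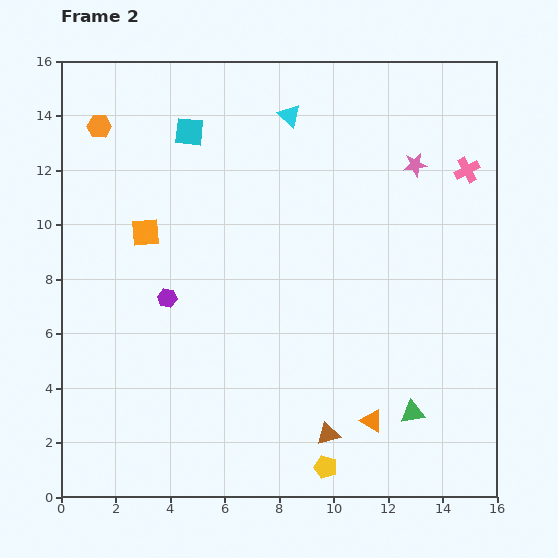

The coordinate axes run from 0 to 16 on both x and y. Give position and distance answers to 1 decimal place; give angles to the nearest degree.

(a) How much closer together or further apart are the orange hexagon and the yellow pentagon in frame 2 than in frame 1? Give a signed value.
-2.8

Distance in frame 1: 17.8. Distance in frame 2: 15.0.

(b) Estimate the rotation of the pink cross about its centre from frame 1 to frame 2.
18° counter-clockwise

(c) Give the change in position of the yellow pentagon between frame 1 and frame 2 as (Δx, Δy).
(-5.3, -0.4)

The yellow pentagon was at (15.0, 1.5) in frame 1 and (9.7, 1.1) in frame 2.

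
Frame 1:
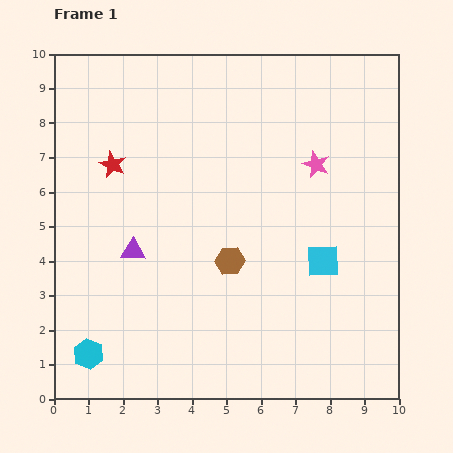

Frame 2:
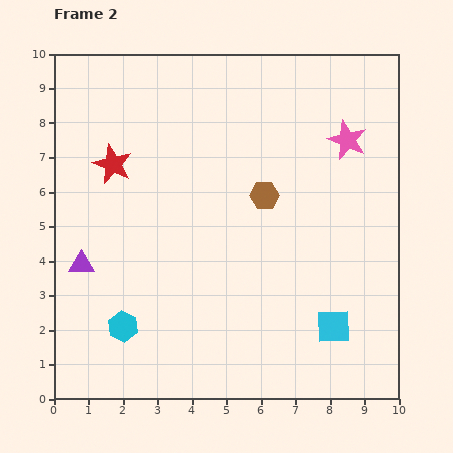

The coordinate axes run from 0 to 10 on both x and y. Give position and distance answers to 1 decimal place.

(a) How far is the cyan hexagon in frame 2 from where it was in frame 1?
1.3

The cyan hexagon moved from (1.0, 1.3) to (2.0, 2.1), a distance of √(1.0² + 0.8²) ≈ 1.3.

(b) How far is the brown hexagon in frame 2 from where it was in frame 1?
2.1

The brown hexagon moved from (5.1, 4.0) to (6.1, 5.9), a distance of √(1.0² + 1.9²) ≈ 2.1.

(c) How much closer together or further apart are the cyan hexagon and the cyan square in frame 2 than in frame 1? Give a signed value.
-1.2

Distance in frame 1: 7.3. Distance in frame 2: 6.1.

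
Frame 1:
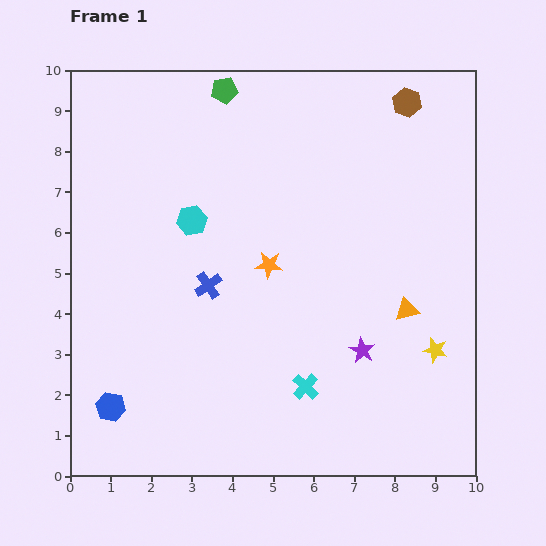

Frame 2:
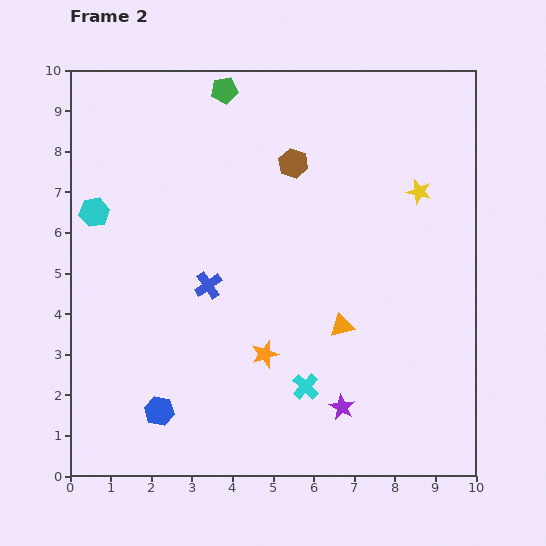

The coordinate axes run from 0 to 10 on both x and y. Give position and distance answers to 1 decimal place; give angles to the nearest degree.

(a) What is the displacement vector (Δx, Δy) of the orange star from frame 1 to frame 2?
(-0.1, -2.2)

The orange star was at (4.9, 5.2) in frame 1 and (4.8, 3.0) in frame 2.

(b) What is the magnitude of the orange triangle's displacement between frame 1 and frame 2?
1.6

The orange triangle moved from (8.3, 4.1) to (6.7, 3.7), a distance of √(1.6² + 0.4²) ≈ 1.6.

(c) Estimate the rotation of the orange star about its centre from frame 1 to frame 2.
23° counter-clockwise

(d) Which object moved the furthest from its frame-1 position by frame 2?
the yellow star

(moved 3.9; next 3.2)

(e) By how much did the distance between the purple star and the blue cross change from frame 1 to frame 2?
+0.4

Distance in frame 1: 4.1. Distance in frame 2: 4.5.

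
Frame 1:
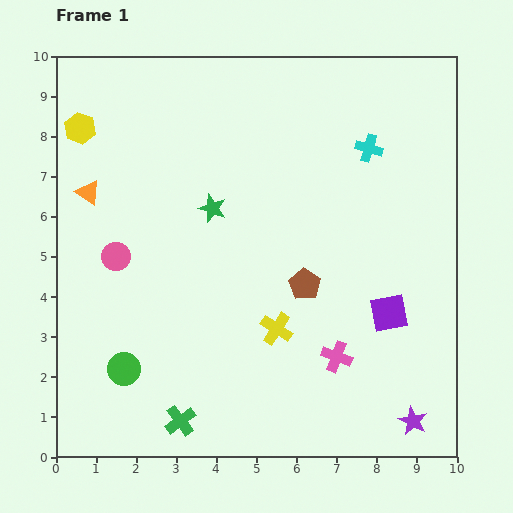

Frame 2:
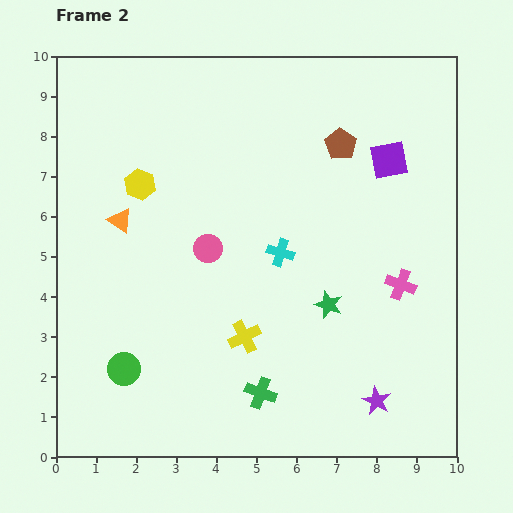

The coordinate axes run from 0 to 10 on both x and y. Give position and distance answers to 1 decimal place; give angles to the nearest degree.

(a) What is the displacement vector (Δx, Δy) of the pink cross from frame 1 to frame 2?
(1.6, 1.8)

The pink cross was at (7.0, 2.5) in frame 1 and (8.6, 4.3) in frame 2.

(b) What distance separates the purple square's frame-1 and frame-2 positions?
3.8

The purple square moved from (8.3, 3.6) to (8.3, 7.4), a distance of √(0.0² + 3.8²) ≈ 3.8.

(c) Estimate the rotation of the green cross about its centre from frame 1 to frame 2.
34° counter-clockwise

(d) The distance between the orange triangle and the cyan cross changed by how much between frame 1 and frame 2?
-3.0

Distance in frame 1: 7.1. Distance in frame 2: 4.1.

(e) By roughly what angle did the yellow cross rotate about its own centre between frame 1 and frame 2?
31° clockwise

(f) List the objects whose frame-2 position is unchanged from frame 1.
the green circle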